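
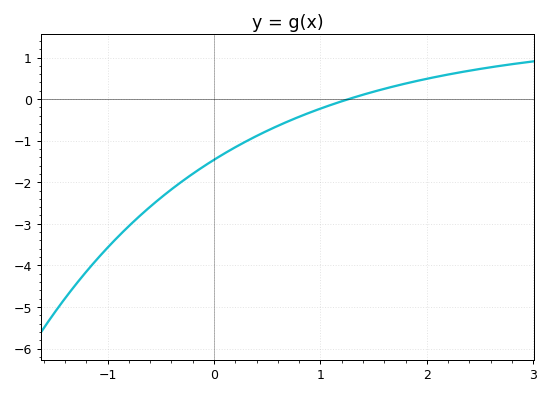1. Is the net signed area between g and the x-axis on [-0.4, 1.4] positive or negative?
negative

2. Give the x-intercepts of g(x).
1.26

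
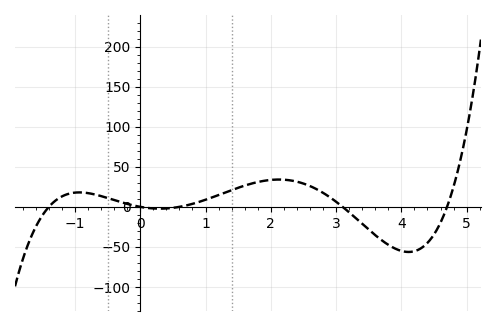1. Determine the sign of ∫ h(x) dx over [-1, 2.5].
positive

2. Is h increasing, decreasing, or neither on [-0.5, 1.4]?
neither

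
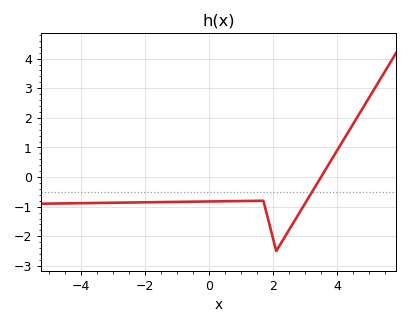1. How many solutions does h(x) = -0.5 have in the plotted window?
1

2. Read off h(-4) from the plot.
-0.9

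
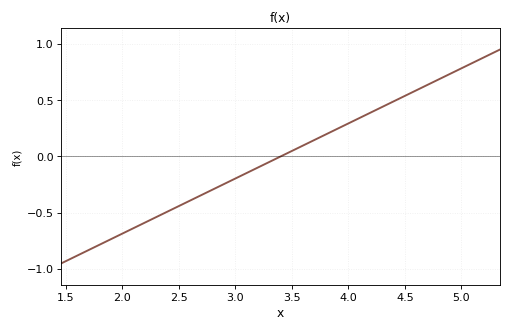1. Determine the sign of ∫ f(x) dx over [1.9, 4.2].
negative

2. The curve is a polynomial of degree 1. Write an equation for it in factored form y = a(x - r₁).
y = 0.49(x - 3.4)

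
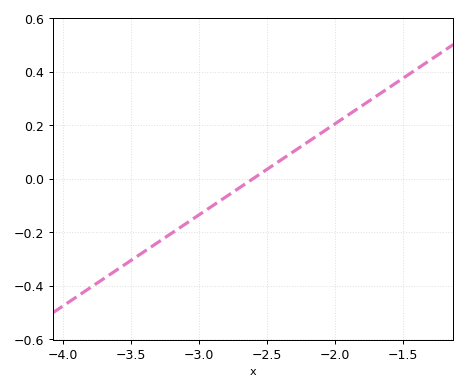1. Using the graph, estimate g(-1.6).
0.34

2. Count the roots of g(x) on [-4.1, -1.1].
1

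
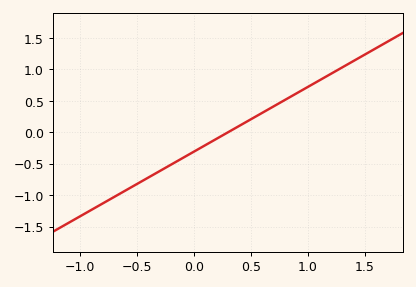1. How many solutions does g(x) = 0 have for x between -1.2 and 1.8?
1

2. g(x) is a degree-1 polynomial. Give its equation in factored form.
y = 1.03(x - 0.3)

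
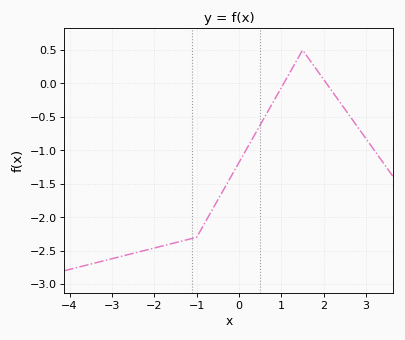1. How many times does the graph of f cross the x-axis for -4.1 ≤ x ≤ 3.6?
2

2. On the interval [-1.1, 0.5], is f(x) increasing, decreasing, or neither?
increasing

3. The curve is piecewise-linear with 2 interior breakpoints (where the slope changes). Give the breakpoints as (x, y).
(-1, -2.3); (1.5, 0.5)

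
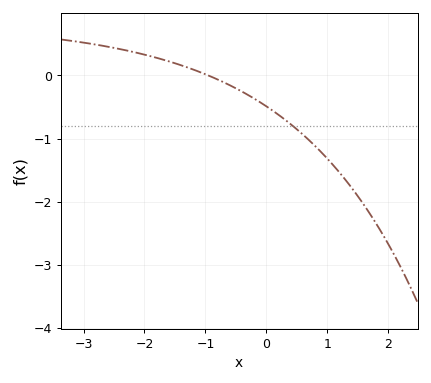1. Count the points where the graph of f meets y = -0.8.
1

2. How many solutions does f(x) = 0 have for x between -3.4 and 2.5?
1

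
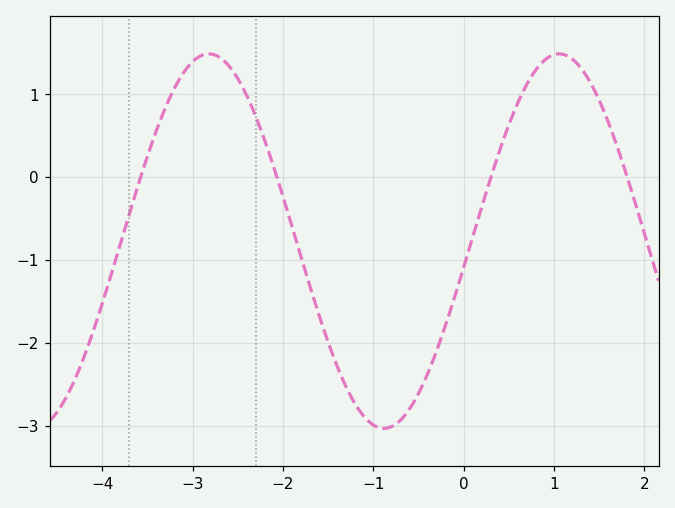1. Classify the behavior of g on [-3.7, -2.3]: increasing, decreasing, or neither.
neither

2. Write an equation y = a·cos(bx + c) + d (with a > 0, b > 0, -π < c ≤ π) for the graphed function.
y = 2.26cos(1.62x - 1.71) - 0.77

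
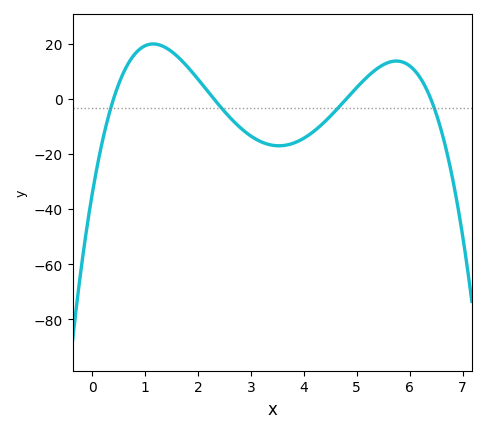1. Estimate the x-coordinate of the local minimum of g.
3.6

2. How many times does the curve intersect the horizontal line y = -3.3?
4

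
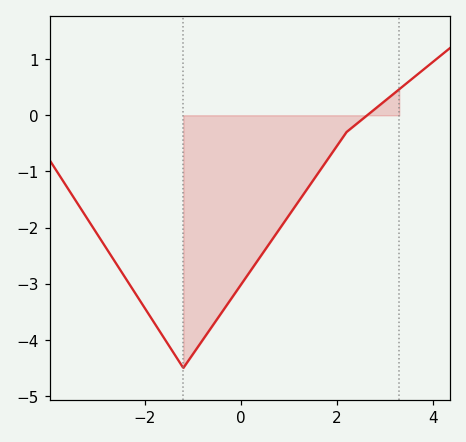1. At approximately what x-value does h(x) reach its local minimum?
-1.2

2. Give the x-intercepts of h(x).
2.6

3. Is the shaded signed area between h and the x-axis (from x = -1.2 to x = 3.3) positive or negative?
negative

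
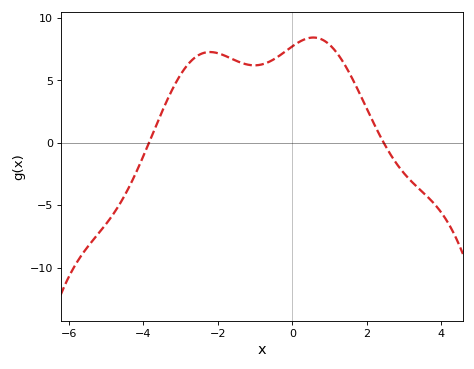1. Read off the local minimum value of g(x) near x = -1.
6.21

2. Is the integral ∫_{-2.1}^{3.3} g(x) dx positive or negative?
positive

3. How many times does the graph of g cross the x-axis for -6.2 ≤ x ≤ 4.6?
2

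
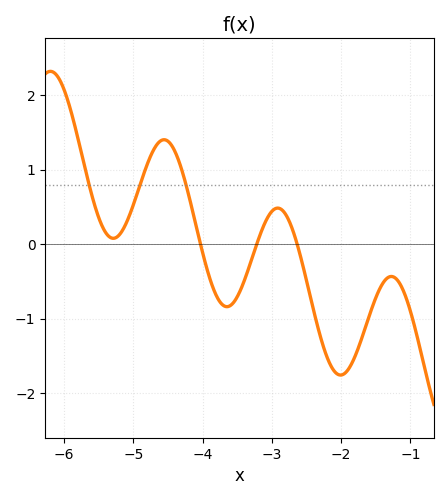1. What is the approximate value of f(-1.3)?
-0.439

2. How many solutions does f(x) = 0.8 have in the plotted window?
3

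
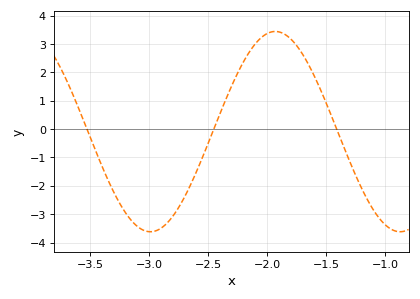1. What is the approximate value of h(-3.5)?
-0.3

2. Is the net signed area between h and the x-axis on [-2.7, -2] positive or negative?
positive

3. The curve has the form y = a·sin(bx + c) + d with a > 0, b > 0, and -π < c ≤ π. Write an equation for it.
y = 3.53sin(3x + 1) - 0.09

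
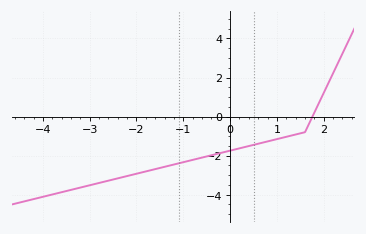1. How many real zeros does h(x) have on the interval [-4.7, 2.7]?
1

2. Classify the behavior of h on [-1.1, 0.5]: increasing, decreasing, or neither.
increasing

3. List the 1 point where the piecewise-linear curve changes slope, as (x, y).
(1.6, -0.8)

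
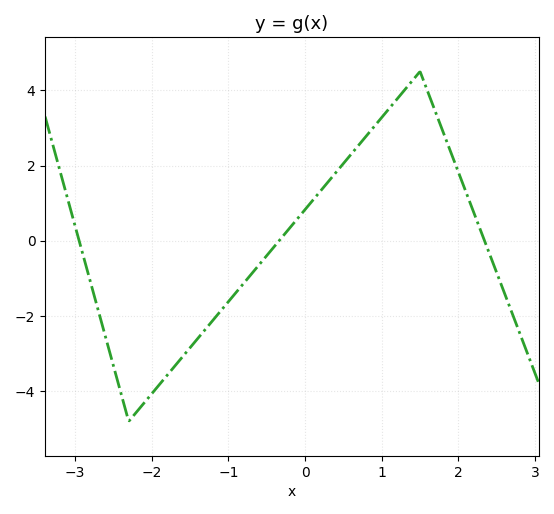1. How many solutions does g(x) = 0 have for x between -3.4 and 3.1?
3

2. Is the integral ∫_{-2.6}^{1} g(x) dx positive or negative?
negative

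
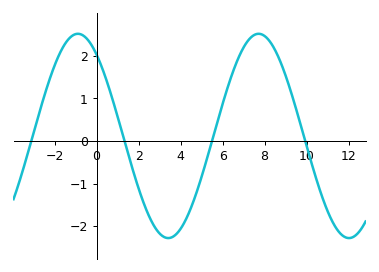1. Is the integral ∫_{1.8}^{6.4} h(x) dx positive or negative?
negative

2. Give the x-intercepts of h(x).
-3.11, 1.33, 5.5, 9.94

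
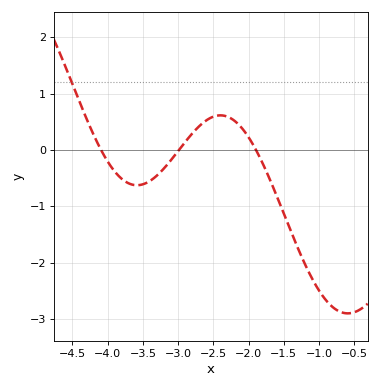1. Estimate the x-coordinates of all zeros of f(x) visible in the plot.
-4.09, -2.99, -1.89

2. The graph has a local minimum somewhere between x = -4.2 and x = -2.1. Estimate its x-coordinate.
-3.58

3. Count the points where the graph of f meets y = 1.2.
1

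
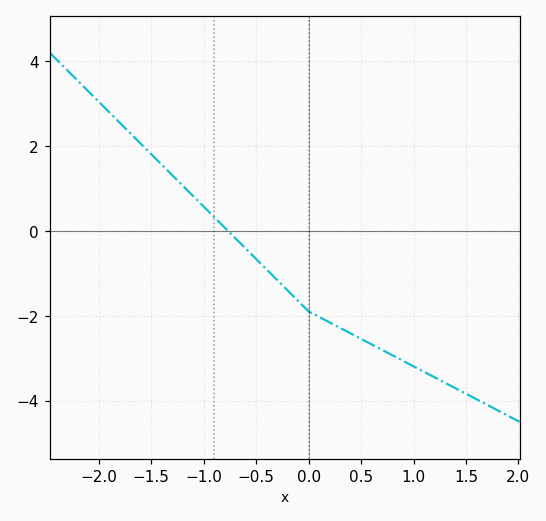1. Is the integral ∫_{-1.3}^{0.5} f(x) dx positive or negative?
negative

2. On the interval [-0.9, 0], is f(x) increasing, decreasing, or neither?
decreasing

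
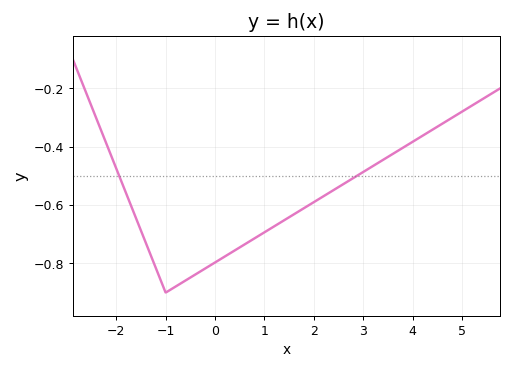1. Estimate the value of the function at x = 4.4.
-0.34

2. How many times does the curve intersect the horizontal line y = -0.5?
2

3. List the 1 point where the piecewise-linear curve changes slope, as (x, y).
(-1, -0.9)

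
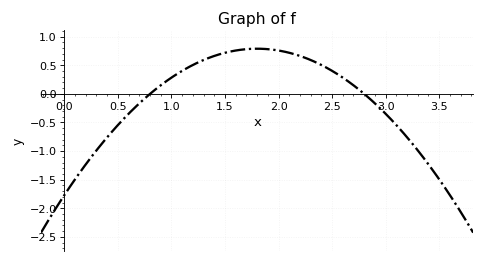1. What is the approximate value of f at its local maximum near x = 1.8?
0.8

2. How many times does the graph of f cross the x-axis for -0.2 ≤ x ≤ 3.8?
2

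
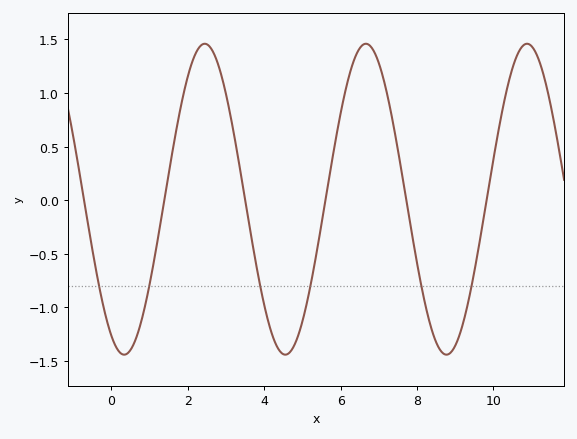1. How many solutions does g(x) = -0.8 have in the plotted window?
6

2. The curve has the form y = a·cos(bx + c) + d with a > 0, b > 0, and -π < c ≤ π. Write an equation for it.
y = 1.45cos(1.49x + 2.64) + 0.01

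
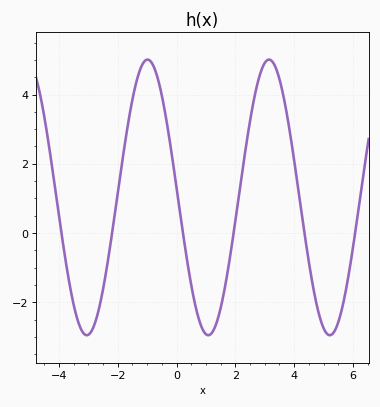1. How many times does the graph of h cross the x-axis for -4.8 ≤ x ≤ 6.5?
6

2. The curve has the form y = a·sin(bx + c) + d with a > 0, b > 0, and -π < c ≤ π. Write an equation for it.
y = 3.98sin(1.52x + 3.07) + 1.03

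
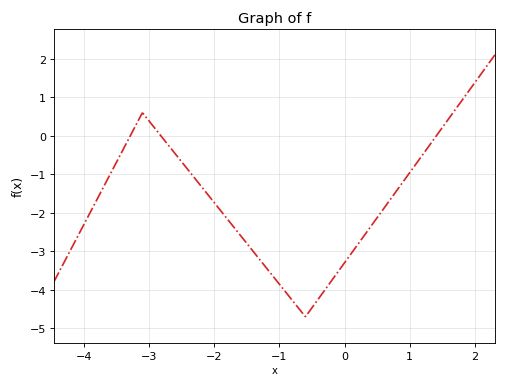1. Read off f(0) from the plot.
-3.3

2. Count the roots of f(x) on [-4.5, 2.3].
3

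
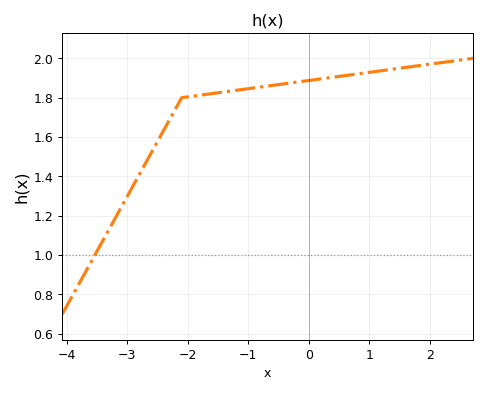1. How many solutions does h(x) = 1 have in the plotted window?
1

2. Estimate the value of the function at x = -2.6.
1.52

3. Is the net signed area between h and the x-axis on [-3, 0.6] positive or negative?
positive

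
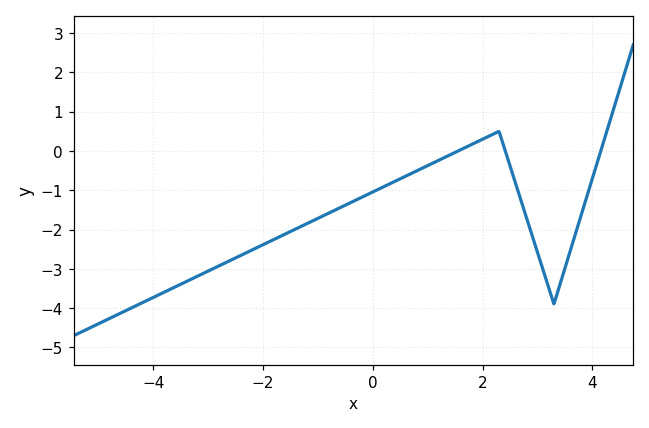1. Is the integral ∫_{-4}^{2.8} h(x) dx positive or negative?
negative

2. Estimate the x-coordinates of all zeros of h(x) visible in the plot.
1.6, 2.4, 4.2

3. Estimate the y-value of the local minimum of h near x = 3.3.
-3.9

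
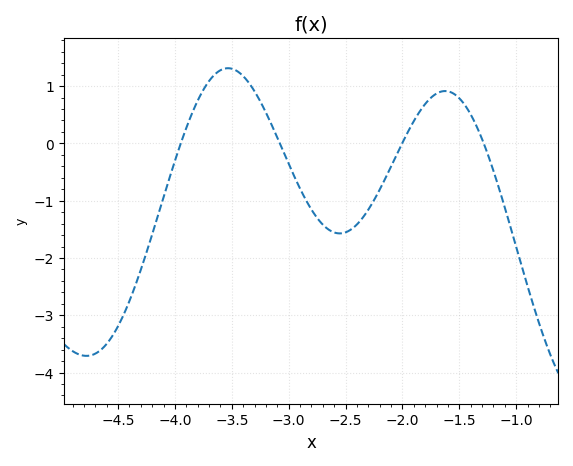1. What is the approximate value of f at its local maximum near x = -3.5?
1.3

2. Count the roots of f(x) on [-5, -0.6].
4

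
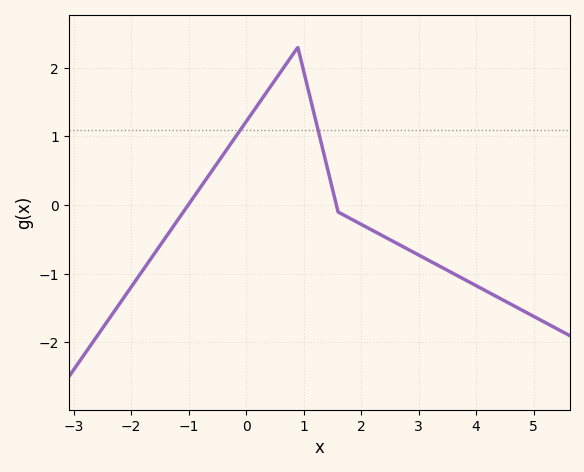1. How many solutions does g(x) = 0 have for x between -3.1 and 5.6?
2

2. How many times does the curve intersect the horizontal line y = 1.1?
2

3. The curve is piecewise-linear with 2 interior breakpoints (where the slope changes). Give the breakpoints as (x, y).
(0.9, 2.3); (1.6, -0.1)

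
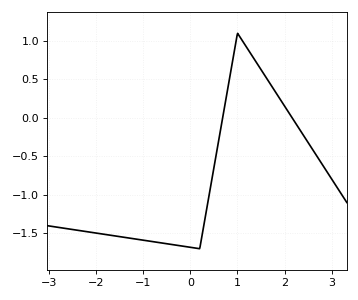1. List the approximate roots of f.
0.686, 2.16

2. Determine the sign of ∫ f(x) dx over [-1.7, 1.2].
negative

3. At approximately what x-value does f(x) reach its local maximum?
1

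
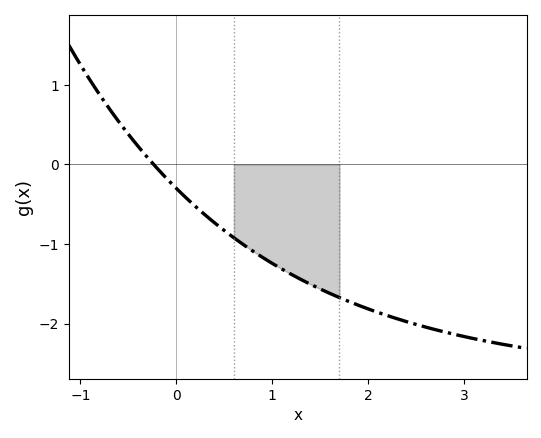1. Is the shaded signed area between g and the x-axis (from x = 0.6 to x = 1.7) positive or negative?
negative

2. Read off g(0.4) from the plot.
-0.735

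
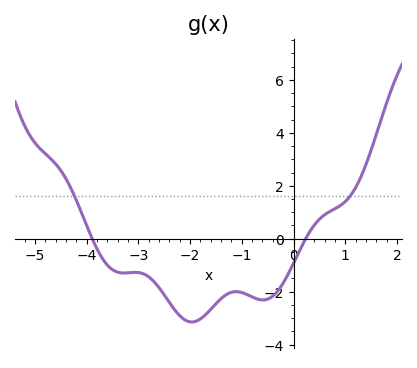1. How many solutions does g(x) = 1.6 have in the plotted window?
2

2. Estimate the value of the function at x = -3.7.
-0.8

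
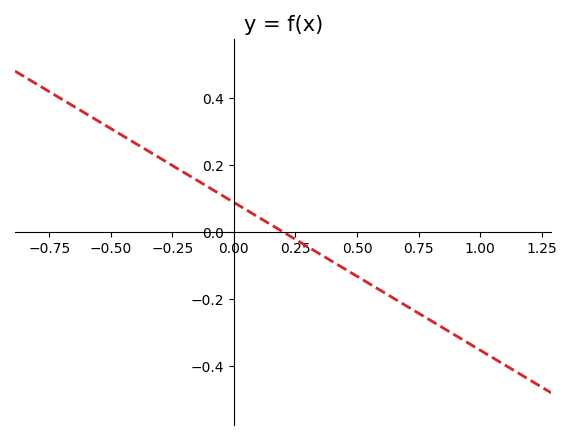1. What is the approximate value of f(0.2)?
0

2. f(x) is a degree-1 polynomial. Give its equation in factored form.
y = -0.44(x - 0.2)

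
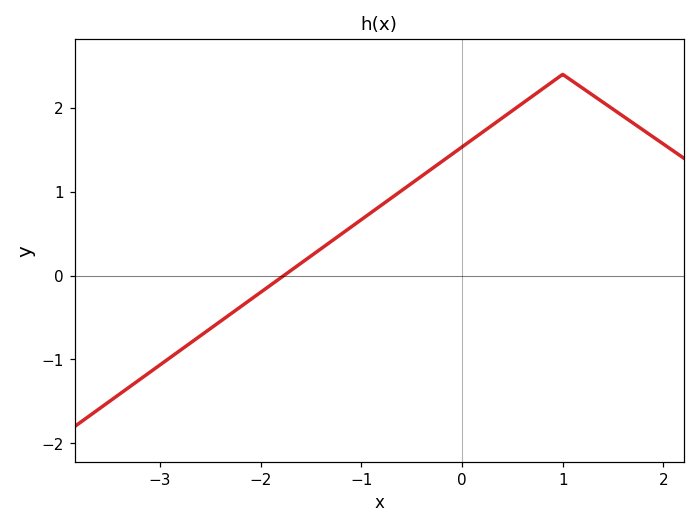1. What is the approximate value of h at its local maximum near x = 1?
2.4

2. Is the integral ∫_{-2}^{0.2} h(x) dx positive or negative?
positive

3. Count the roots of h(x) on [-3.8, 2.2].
1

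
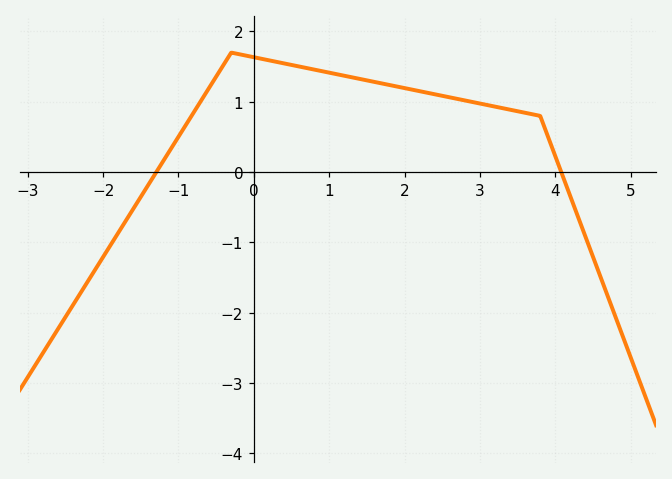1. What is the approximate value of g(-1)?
0.5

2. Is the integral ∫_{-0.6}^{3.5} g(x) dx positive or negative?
positive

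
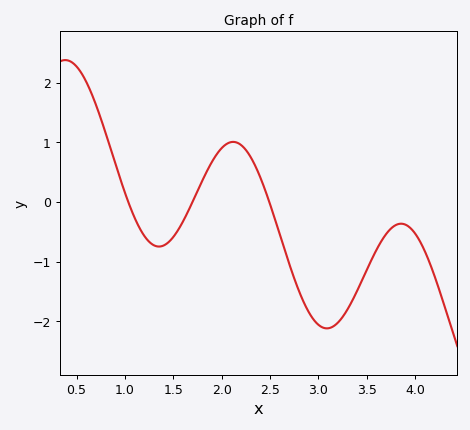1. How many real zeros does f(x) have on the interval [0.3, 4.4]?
3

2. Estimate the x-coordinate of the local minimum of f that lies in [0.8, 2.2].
1.35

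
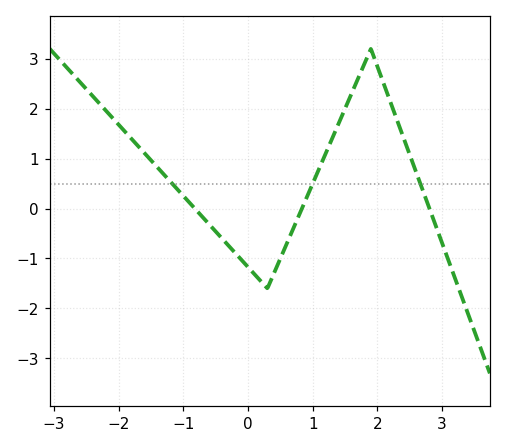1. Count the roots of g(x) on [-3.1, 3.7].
3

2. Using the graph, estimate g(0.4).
-1.3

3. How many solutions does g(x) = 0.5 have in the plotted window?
3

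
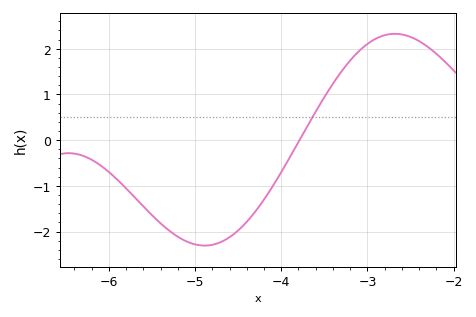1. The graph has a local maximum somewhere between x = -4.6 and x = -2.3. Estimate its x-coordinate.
-2.7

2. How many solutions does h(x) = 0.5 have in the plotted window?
1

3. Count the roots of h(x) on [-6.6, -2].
1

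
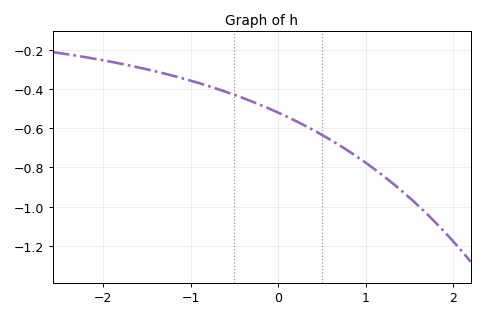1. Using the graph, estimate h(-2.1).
-0.245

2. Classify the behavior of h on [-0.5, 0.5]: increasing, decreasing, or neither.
decreasing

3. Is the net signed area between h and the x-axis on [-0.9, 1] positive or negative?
negative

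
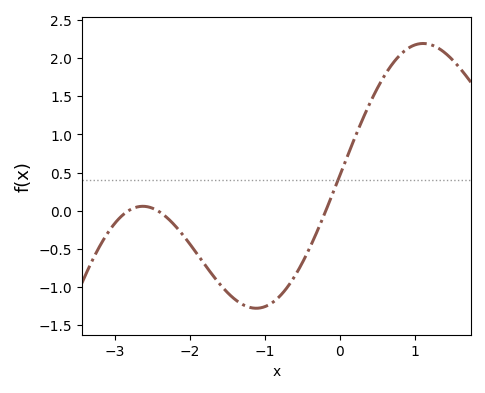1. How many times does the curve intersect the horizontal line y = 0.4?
1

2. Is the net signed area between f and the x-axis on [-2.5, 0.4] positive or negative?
negative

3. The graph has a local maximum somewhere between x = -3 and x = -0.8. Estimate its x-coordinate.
-2.63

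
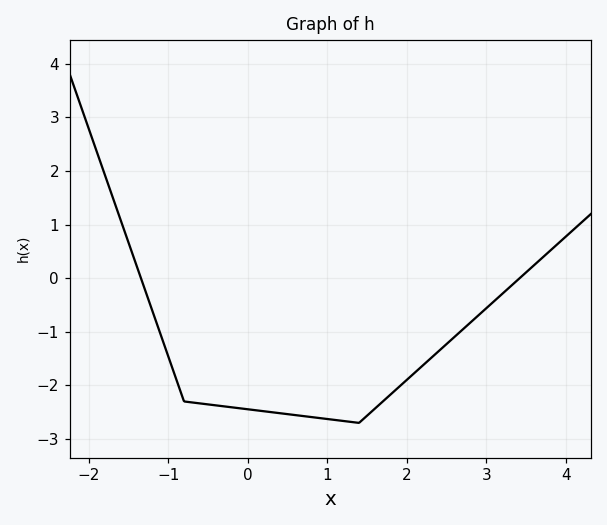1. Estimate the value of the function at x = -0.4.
-2.4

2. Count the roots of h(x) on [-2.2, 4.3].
2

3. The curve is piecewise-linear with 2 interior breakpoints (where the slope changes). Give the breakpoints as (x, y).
(-0.8, -2.3); (1.4, -2.7)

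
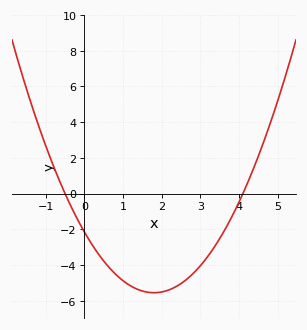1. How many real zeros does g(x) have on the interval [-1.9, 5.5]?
2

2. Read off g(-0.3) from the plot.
-0.924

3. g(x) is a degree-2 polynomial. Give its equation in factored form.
y = 1.05(x + 0.5)(x - 4.1)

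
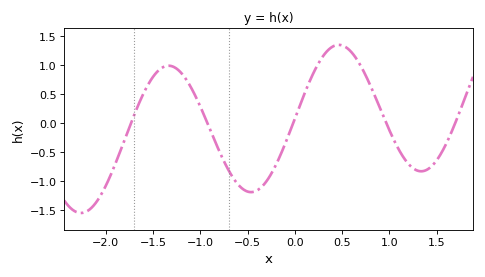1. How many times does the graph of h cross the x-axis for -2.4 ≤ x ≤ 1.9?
5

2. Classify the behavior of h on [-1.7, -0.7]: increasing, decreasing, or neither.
neither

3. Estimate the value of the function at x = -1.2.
0.85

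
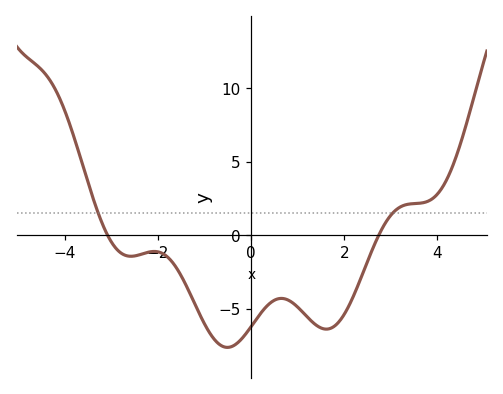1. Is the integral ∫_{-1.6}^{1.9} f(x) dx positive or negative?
negative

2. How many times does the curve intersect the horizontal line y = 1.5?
2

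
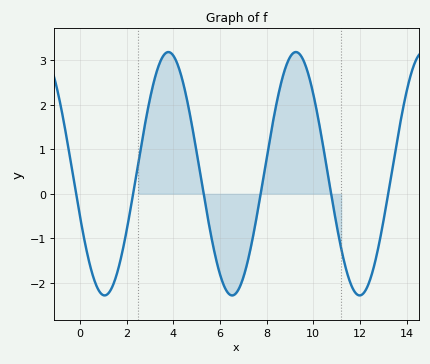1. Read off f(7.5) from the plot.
-0.7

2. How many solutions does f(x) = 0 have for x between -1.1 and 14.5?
6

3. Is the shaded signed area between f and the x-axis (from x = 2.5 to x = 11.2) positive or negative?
positive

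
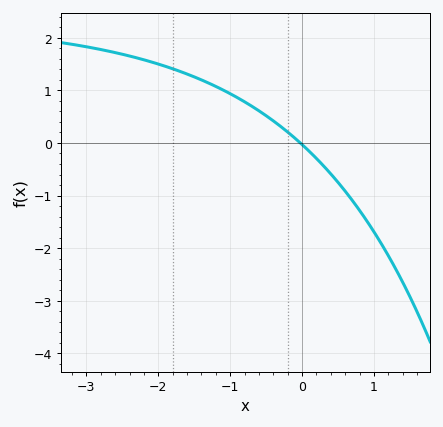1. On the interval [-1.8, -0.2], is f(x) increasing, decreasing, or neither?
decreasing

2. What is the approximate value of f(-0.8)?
0.784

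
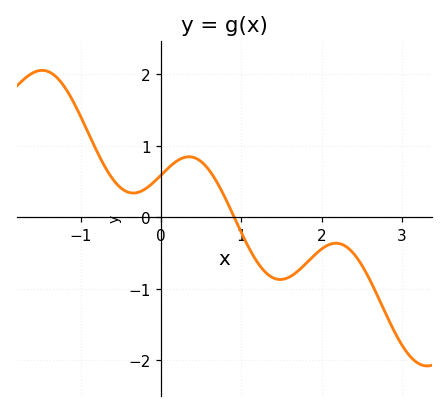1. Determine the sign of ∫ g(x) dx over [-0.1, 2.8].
negative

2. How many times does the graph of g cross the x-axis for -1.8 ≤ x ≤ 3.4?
1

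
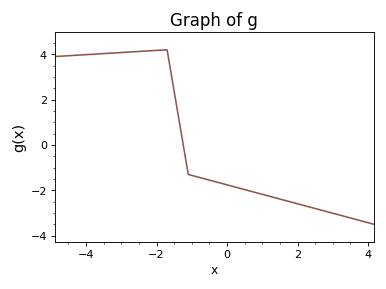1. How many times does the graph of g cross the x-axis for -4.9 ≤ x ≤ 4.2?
1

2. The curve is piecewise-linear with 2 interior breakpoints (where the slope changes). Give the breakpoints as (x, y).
(-1.7, 4.2); (-1.1, -1.3)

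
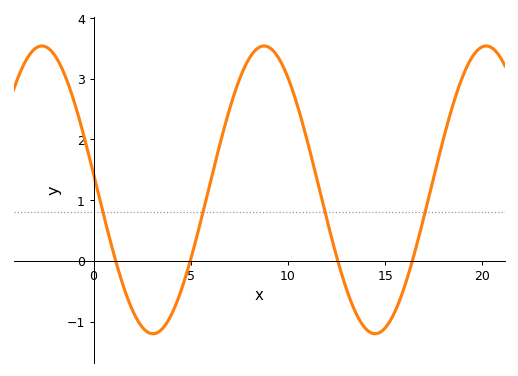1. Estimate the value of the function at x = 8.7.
3.5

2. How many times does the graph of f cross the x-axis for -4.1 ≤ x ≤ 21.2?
4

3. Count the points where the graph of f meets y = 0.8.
4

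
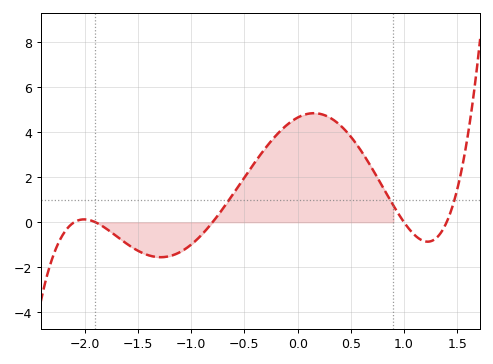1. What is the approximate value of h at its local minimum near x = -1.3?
-1.6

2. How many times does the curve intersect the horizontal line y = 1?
3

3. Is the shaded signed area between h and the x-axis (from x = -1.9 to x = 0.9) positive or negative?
positive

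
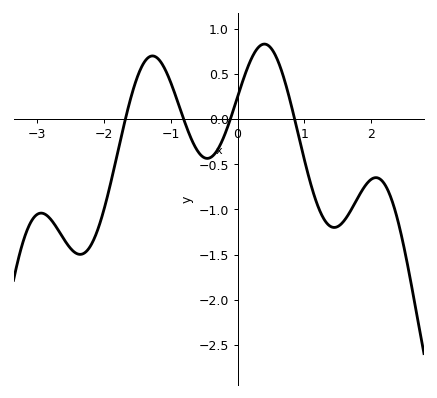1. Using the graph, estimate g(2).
-0.65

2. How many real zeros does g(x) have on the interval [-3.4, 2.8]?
4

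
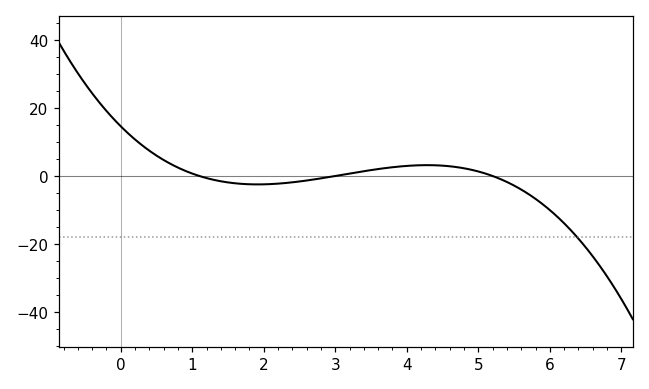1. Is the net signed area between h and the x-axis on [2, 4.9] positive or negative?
positive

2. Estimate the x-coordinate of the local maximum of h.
4.28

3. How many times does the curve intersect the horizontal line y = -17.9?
1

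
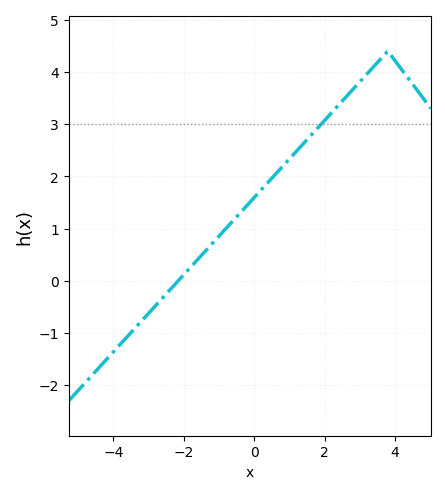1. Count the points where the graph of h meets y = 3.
1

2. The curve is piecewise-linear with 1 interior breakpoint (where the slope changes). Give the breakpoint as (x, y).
(3.8, 4.4)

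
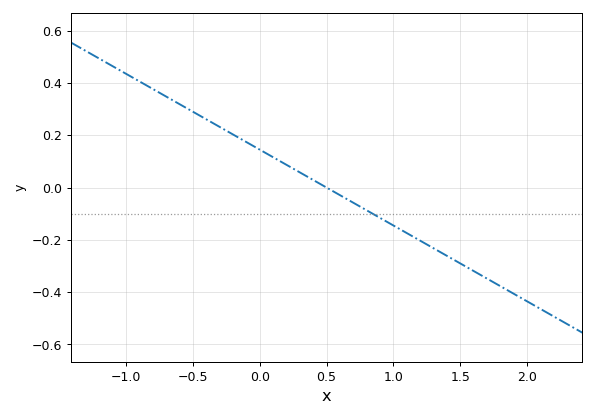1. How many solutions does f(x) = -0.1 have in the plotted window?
1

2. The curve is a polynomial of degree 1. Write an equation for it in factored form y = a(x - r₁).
y = -0.29(x - 0.5)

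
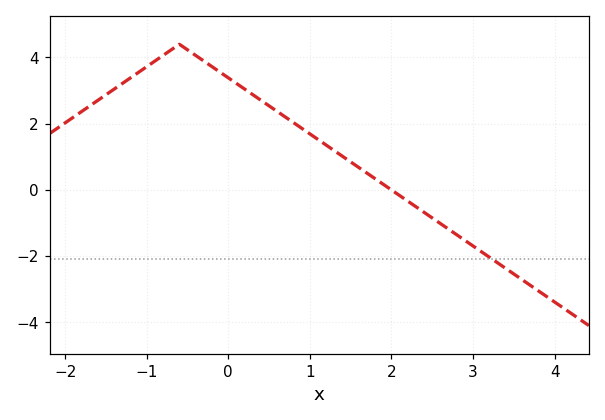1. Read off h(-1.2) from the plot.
3.4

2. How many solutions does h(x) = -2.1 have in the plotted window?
1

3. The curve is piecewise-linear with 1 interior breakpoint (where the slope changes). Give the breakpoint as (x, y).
(-0.6, 4.4)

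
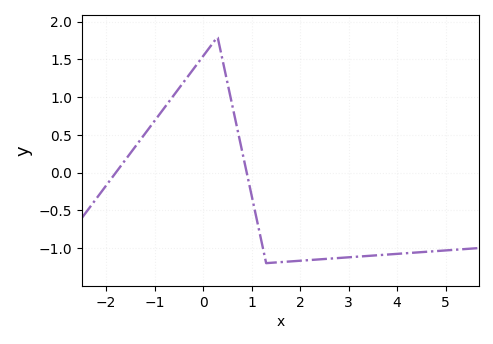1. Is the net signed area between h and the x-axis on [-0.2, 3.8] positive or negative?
negative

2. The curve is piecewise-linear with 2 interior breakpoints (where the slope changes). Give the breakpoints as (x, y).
(0.3, 1.8); (1.3, -1.2)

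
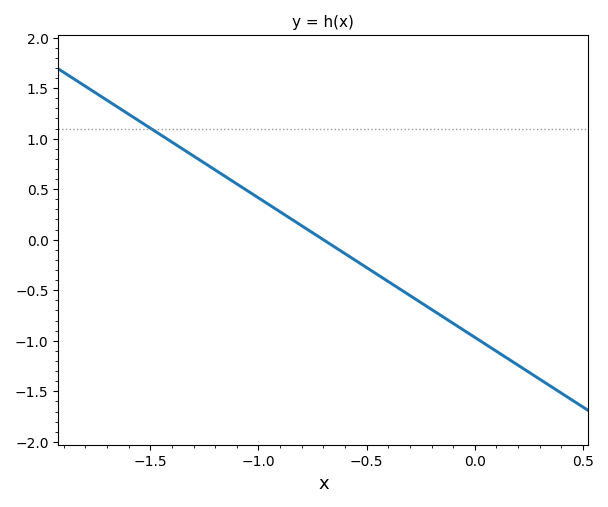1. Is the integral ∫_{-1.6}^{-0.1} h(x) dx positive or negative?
positive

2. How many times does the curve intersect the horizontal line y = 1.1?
1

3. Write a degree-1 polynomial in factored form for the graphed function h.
y = -1.38(x + 0.7)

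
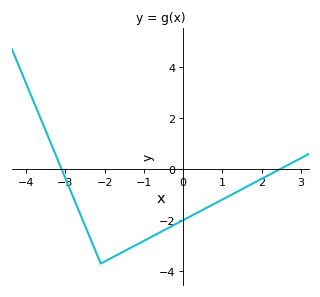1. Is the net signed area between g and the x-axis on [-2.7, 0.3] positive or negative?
negative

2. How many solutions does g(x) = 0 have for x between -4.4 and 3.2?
2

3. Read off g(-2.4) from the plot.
-2.58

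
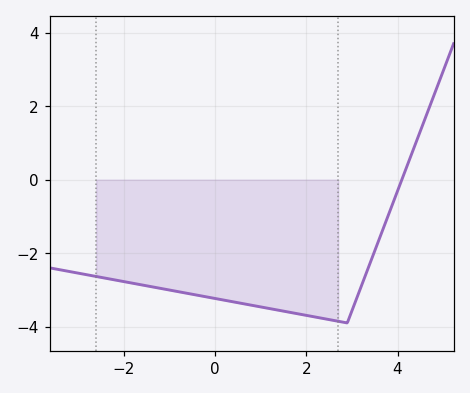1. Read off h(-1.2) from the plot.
-3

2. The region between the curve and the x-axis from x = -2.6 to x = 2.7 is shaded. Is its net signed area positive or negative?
negative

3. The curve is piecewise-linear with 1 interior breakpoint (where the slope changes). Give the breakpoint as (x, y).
(2.9, -3.9)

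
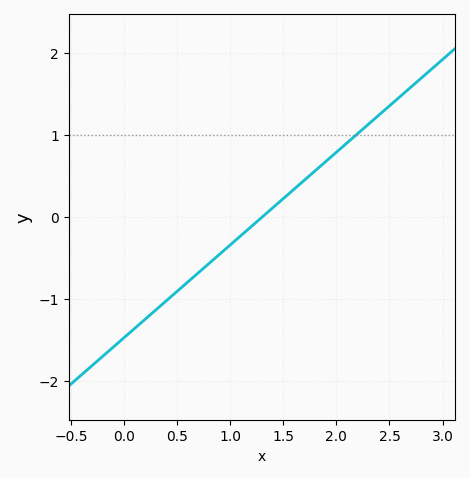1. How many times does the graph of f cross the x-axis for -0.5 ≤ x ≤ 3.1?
1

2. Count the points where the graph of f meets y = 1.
1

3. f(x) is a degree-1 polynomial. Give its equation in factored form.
y = 1.13(x - 1.3)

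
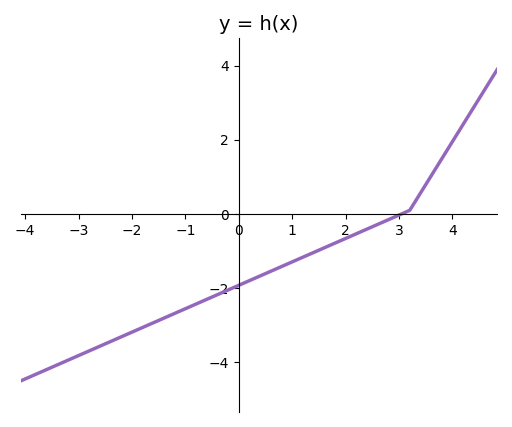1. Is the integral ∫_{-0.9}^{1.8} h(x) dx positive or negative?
negative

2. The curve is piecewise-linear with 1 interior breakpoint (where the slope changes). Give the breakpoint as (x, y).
(3.2, 0.1)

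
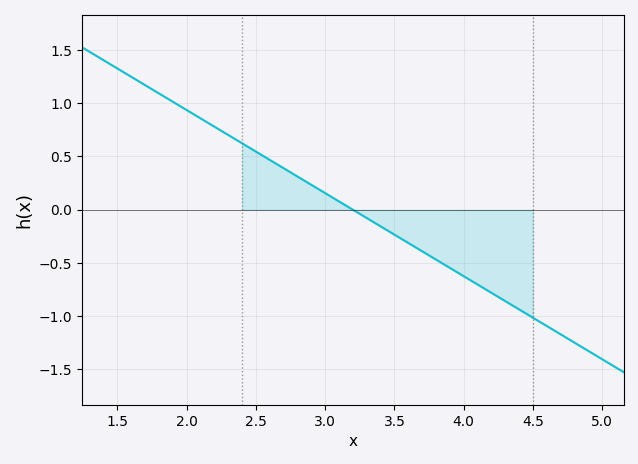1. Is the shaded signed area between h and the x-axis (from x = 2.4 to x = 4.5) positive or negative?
negative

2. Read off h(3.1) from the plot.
0.078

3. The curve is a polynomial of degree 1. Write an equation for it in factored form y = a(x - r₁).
y = -0.78(x - 3.2)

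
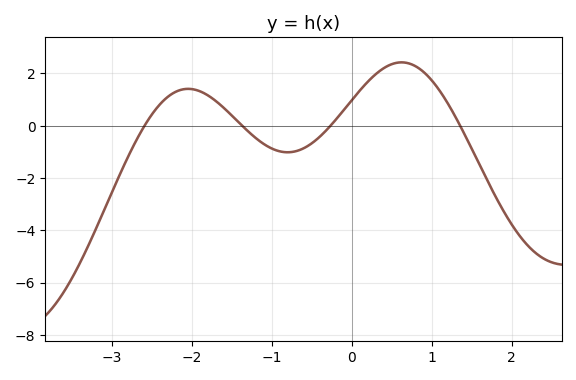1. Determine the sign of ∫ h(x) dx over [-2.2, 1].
positive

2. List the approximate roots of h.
-2.6, -1.4, -0.3, 1.4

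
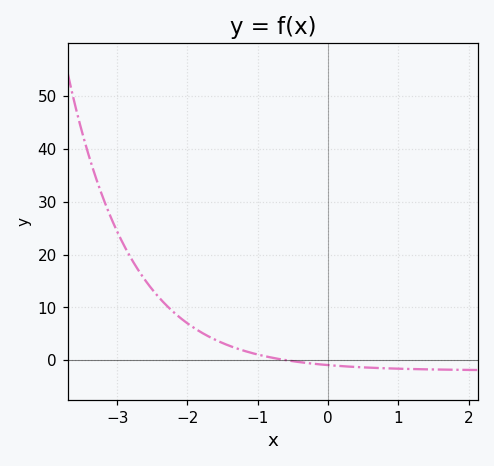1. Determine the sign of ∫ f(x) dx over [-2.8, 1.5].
positive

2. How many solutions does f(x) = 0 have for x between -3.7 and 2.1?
1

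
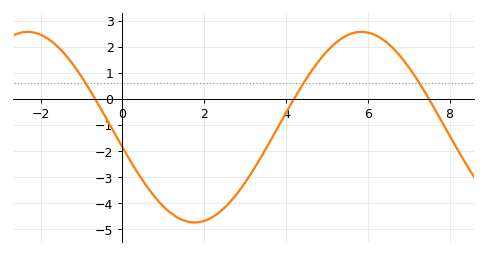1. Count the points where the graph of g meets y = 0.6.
3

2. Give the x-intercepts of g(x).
-0.665, 4.2, 7.49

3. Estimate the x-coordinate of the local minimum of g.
1.77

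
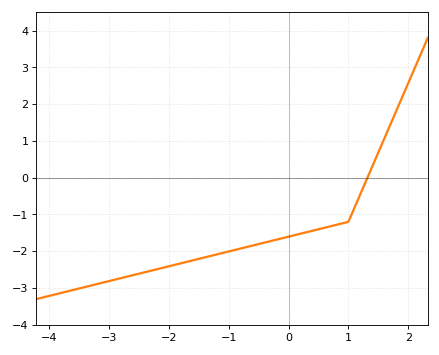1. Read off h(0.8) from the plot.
-1.28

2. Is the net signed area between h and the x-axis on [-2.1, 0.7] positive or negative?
negative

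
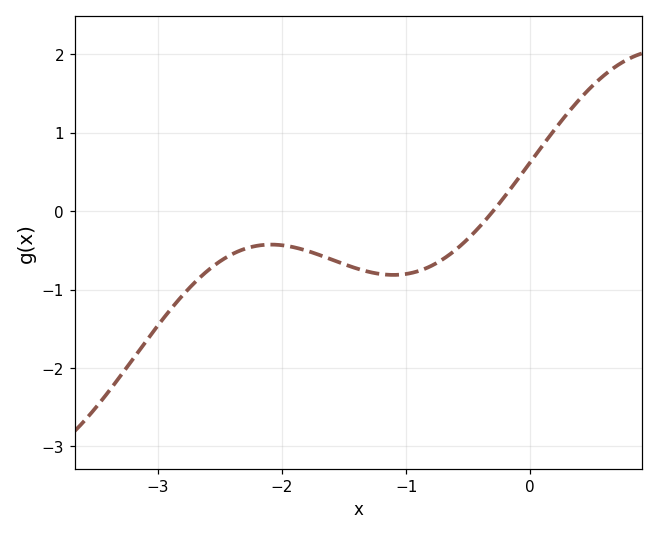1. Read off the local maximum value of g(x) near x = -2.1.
-0.4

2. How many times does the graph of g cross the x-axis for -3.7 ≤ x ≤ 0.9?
1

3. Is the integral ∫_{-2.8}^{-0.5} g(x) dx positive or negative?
negative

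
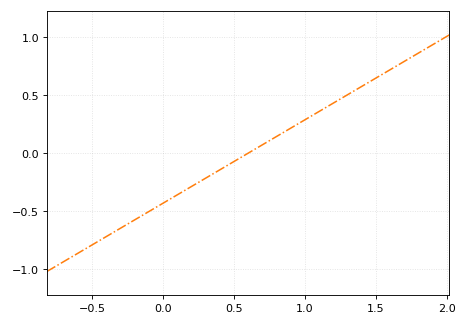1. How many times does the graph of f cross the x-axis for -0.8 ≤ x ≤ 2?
1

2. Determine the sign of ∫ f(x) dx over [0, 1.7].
positive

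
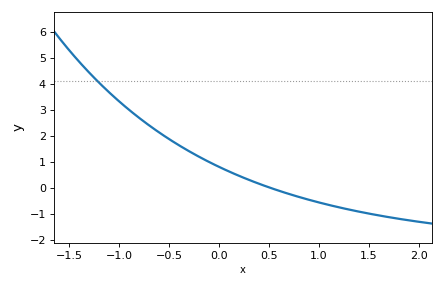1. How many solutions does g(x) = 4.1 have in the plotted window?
1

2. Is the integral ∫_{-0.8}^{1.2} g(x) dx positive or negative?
positive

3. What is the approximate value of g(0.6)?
-0.106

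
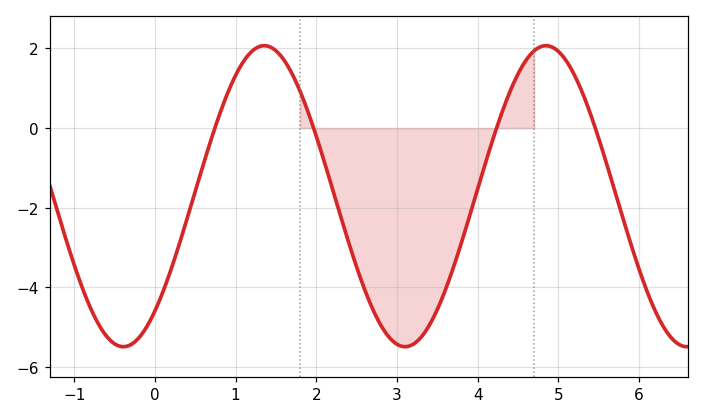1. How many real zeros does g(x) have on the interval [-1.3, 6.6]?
4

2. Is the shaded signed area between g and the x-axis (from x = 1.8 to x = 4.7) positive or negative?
negative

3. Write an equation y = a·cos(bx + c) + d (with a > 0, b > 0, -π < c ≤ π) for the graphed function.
y = 3.78cos(1.8x - 2.4) - 1.71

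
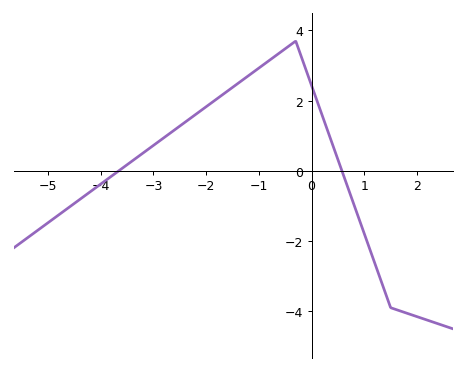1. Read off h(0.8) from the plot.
-1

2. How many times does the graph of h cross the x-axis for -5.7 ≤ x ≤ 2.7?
2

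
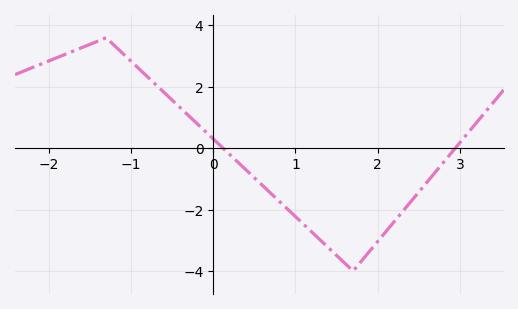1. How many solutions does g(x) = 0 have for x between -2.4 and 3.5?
2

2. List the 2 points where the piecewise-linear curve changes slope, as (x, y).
(-1.3, 3.6); (1.7, -4)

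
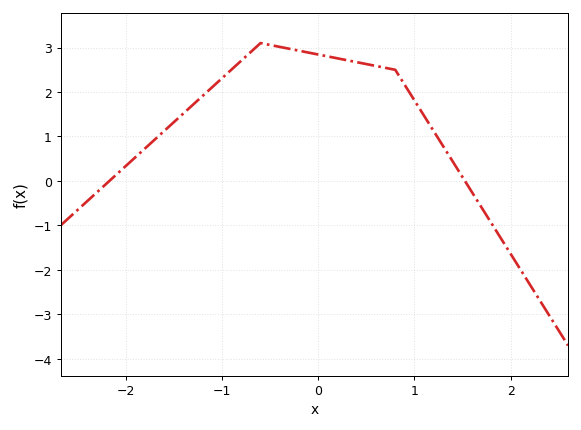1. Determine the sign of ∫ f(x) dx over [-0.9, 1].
positive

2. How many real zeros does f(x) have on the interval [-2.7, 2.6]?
2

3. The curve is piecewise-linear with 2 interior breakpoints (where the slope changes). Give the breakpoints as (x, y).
(-0.6, 3.1); (0.8, 2.5)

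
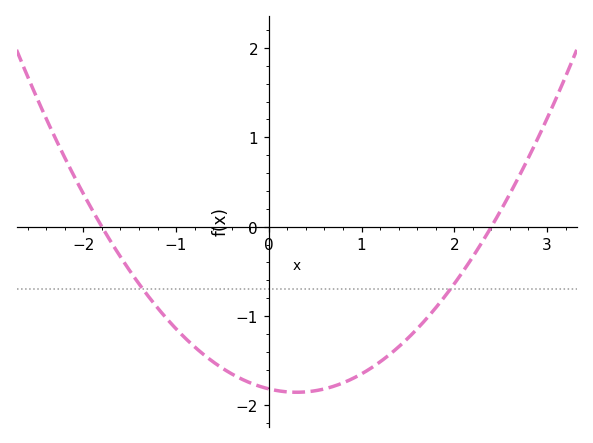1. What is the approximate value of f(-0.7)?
-1.43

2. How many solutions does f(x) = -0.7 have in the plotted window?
2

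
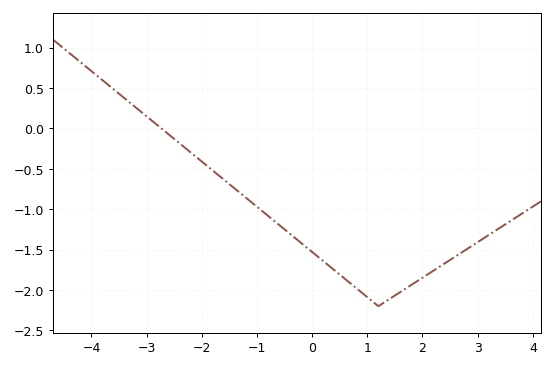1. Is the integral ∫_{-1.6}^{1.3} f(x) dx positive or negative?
negative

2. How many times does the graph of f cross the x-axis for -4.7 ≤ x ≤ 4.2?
1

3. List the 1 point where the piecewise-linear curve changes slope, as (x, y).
(1.2, -2.2)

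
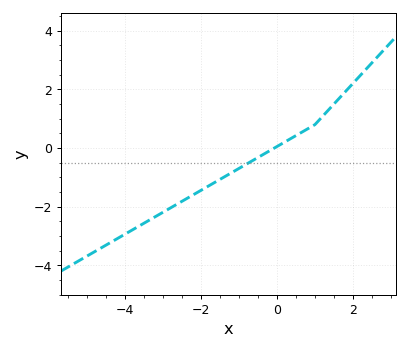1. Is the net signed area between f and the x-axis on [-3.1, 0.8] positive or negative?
negative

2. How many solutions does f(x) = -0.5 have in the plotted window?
1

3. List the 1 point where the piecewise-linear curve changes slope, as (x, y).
(1, 0.8)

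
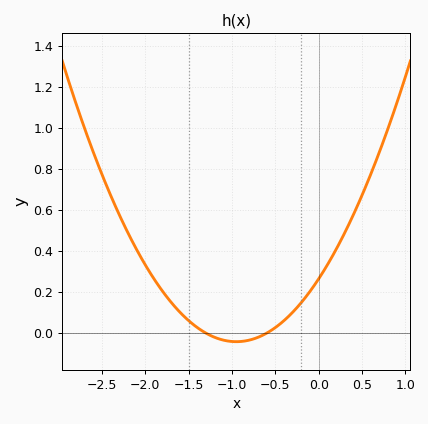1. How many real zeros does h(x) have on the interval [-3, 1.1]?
2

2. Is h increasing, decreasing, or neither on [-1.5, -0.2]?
neither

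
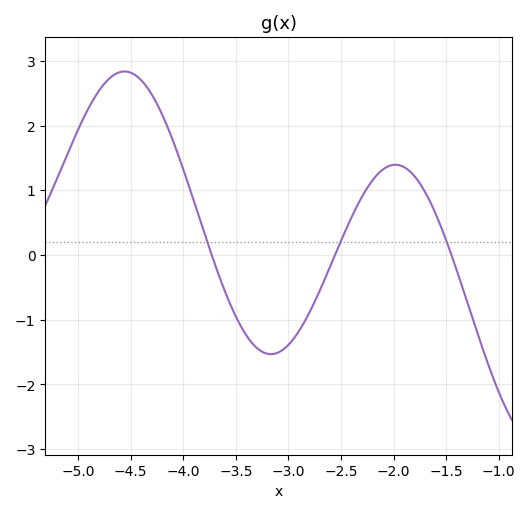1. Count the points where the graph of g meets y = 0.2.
3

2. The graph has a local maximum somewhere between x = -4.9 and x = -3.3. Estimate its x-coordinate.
-4.6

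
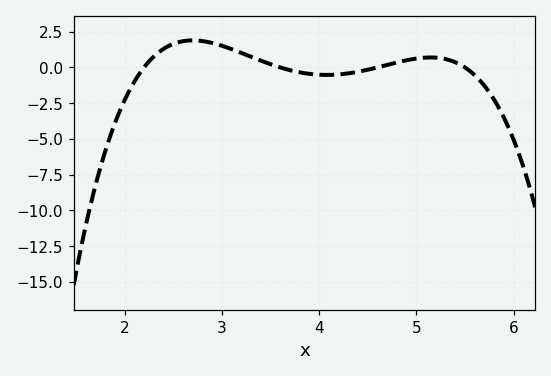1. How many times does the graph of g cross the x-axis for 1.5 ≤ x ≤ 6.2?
4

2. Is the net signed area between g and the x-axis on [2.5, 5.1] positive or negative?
positive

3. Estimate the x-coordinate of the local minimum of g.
4.1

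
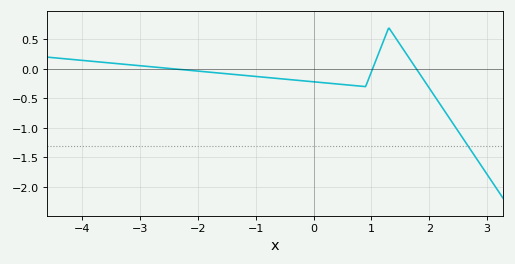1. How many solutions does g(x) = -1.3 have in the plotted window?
1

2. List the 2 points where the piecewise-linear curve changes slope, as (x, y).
(0.9, -0.3); (1.3, 0.7)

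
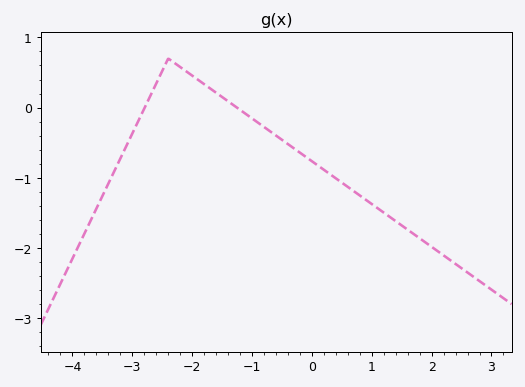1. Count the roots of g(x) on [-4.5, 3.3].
2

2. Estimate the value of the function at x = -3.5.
-1.26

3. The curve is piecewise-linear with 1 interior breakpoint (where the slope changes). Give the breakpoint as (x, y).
(-2.4, 0.7)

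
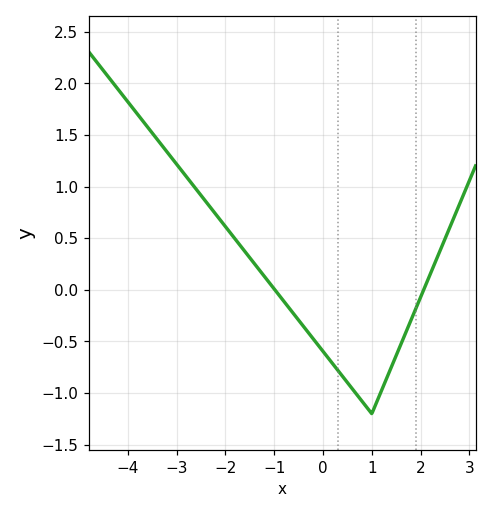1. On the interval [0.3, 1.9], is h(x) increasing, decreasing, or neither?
neither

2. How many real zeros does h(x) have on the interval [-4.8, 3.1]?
2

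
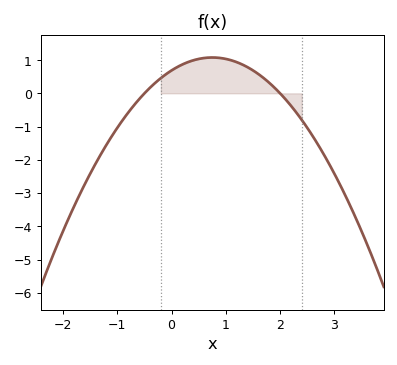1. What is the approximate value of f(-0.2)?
0.455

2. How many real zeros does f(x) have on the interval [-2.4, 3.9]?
2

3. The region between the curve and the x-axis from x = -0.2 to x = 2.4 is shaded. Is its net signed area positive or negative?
positive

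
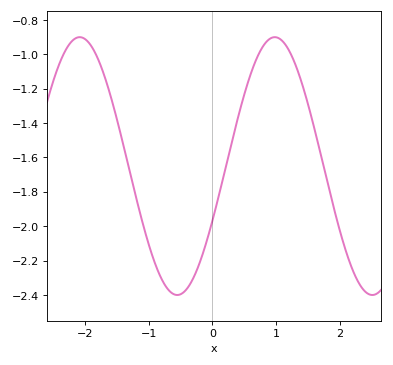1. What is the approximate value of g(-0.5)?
-2.4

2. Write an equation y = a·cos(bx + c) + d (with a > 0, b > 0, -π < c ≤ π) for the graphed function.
y = 0.75cos(2x - 2) - 1.65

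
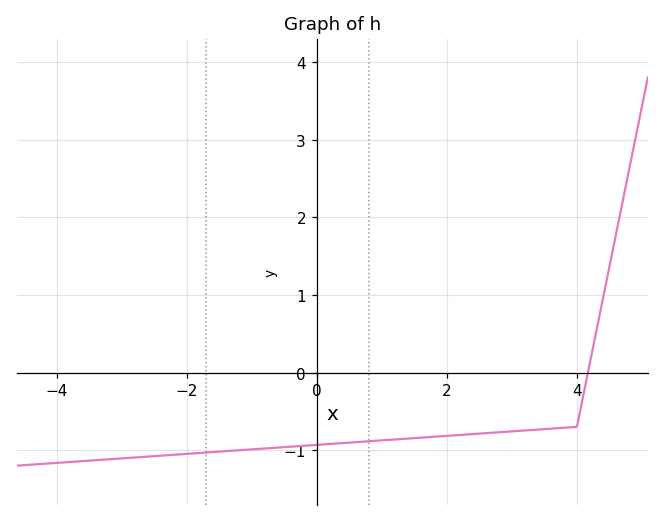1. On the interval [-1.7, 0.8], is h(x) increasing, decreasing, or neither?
increasing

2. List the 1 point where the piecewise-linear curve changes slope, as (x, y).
(4, -0.7)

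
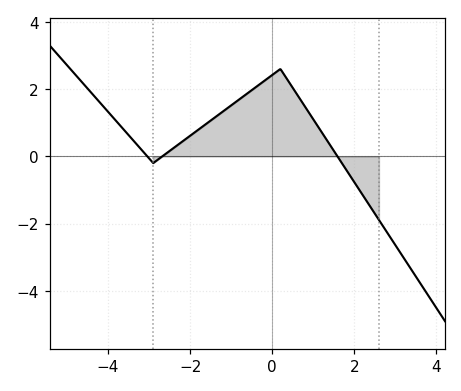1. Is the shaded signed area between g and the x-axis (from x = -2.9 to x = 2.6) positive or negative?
positive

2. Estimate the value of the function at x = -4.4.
1.88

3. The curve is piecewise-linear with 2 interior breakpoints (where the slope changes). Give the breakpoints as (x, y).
(-2.9, -0.2); (0.2, 2.6)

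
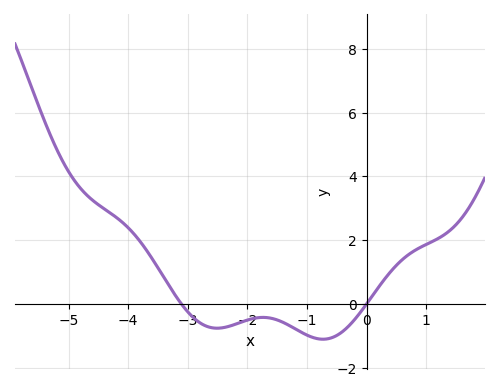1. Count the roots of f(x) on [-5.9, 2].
2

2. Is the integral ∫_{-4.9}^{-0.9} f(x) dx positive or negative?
positive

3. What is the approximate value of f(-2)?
-0.6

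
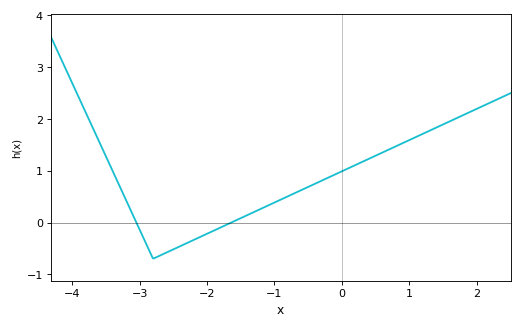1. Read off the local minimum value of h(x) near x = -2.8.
-0.7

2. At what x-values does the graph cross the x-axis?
-3, -1.6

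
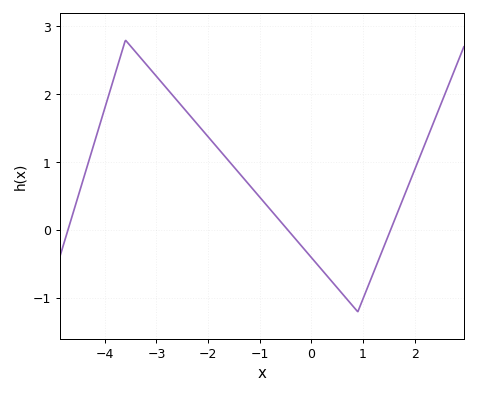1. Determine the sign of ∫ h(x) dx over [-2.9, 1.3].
positive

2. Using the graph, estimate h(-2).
1.38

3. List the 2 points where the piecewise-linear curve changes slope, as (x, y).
(-3.6, 2.8); (0.9, -1.2)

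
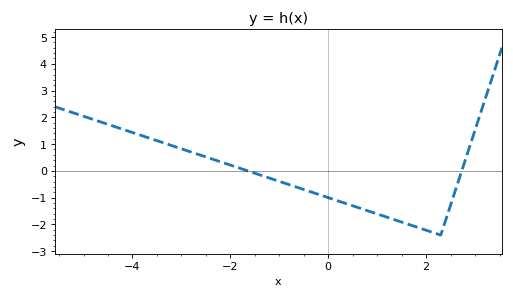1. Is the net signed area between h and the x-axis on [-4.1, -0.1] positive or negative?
positive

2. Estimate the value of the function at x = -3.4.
1.07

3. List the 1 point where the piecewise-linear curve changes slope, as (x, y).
(2.3, -2.4)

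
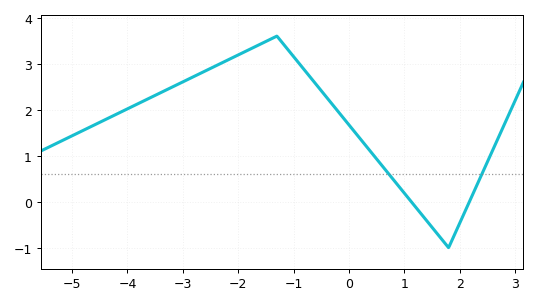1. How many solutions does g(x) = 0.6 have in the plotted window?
2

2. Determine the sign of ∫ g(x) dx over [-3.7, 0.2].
positive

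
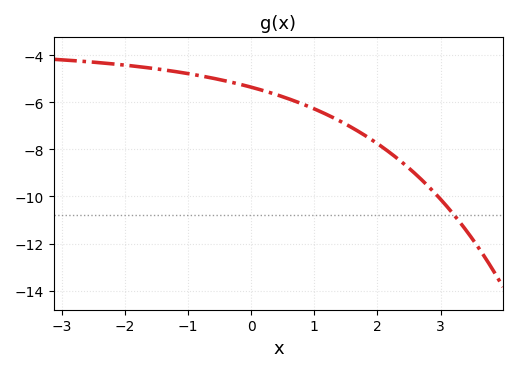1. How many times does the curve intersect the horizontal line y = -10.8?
1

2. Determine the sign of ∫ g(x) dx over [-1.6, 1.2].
negative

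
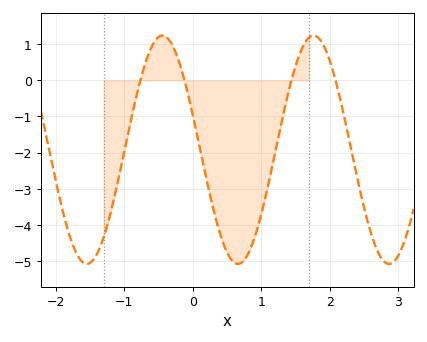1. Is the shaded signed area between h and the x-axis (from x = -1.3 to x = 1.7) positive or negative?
negative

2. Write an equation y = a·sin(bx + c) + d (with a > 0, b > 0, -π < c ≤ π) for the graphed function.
y = 3.16sin(2.85x + 2.83) - 1.92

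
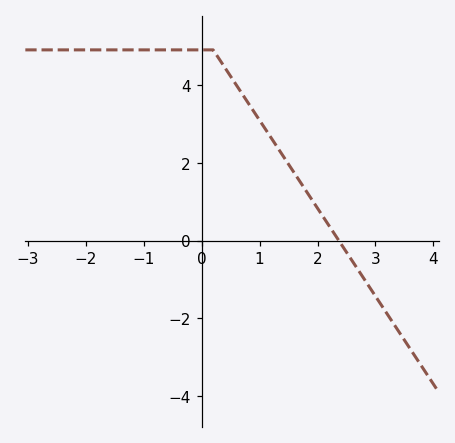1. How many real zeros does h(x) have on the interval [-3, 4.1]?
1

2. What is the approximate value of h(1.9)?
1.06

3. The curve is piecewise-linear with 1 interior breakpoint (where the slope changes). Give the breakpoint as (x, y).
(0.2, 4.9)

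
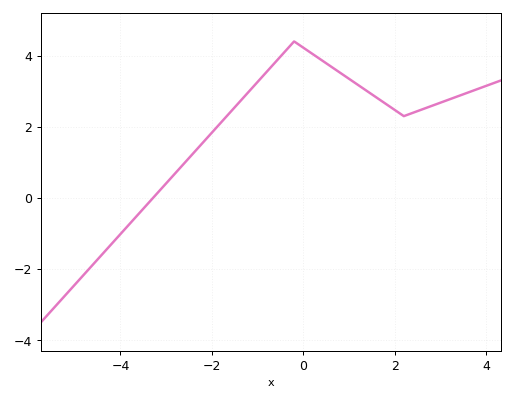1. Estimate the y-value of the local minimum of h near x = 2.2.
2.3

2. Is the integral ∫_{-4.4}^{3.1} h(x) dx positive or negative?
positive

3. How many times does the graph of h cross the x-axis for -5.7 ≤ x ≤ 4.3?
1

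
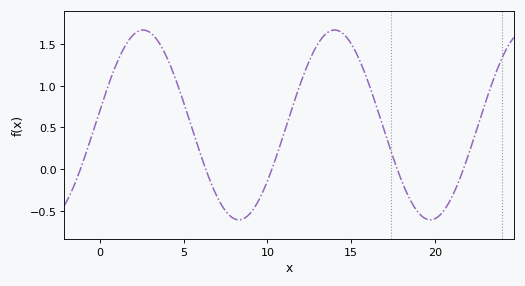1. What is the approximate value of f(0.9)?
1.21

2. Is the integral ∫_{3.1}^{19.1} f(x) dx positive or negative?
positive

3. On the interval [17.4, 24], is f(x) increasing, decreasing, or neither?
neither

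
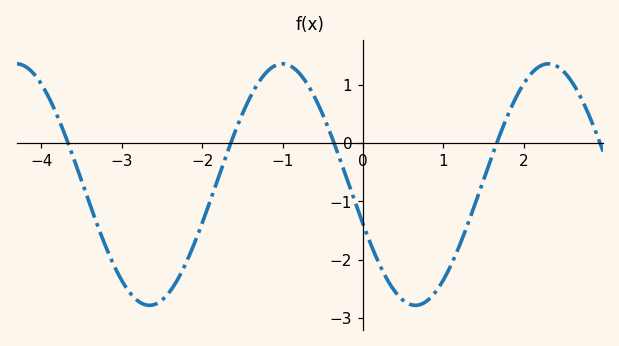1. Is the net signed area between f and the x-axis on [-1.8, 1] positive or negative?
negative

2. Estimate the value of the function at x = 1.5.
-0.627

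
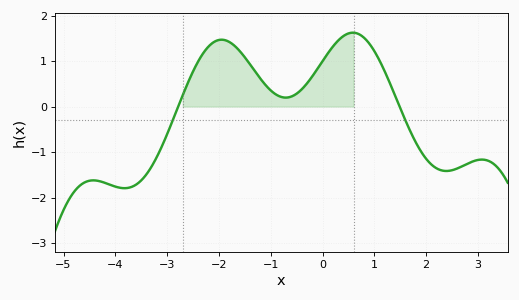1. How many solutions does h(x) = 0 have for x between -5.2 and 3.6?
2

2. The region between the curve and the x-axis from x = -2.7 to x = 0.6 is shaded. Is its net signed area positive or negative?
positive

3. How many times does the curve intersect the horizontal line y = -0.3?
2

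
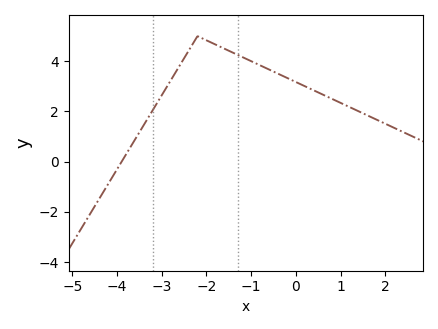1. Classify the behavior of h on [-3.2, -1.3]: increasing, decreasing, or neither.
neither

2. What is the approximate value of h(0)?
3.2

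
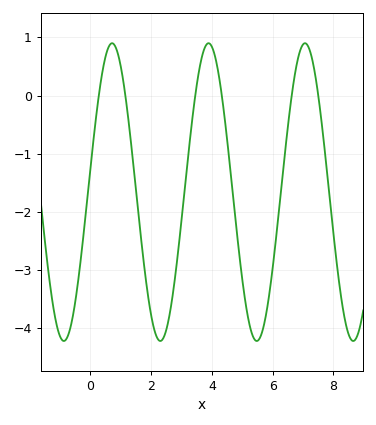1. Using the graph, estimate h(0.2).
-0.331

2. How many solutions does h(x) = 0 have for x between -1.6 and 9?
6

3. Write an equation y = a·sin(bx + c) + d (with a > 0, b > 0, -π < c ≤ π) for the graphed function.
y = 2.56sin(1.98x + 0.15) - 1.66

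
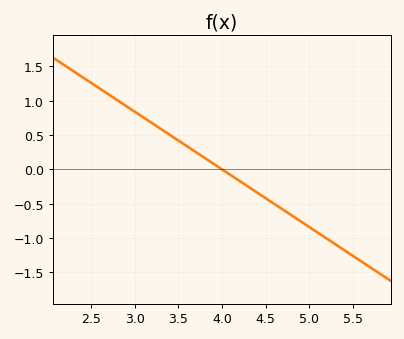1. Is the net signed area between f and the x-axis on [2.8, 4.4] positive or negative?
positive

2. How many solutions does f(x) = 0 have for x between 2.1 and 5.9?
1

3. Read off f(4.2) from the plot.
-0.15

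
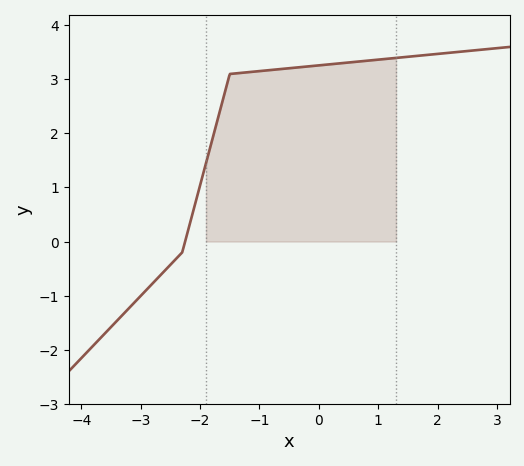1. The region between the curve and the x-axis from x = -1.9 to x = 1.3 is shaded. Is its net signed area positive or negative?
positive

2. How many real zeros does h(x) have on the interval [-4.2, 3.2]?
1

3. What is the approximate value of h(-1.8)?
1.9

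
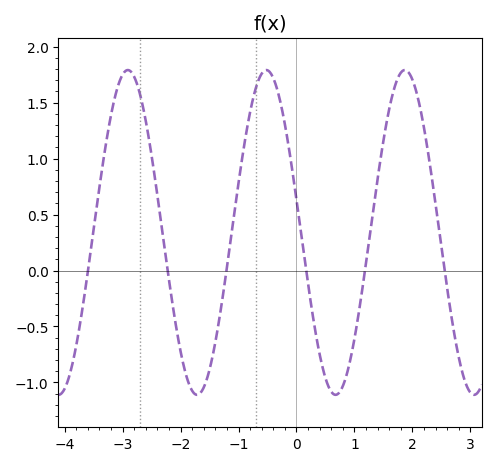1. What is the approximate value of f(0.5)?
-0.95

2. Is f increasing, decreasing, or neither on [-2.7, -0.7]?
neither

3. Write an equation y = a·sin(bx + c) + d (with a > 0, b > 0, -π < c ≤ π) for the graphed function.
y = 1.45sin(2.6x + 2.9) + 0.34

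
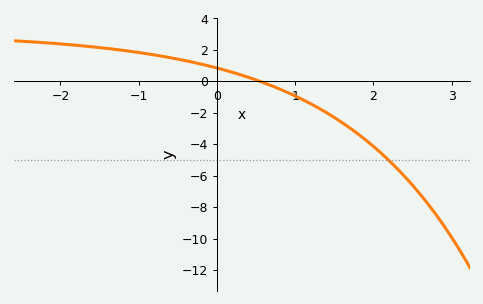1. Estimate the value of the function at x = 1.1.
-1.17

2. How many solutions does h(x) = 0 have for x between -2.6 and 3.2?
1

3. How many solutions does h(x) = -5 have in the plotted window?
1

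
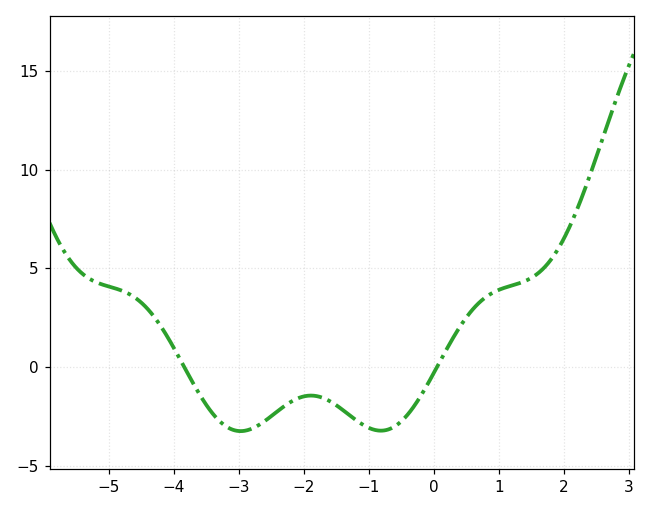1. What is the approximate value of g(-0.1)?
-0.87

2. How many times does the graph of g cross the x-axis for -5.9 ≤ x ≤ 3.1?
2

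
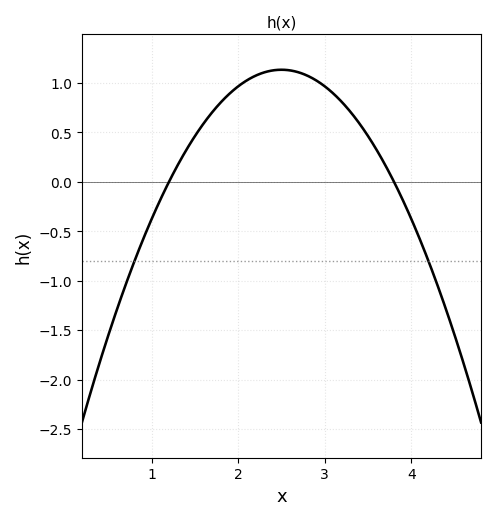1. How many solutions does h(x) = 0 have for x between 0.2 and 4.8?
2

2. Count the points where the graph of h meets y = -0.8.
2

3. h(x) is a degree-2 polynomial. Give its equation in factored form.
y = -0.67(x - 1.2)(x - 3.8)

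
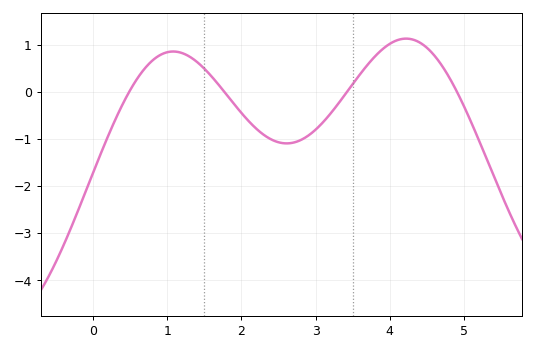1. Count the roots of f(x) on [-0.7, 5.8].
4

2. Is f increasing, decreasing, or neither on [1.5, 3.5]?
neither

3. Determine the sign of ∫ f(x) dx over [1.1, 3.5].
negative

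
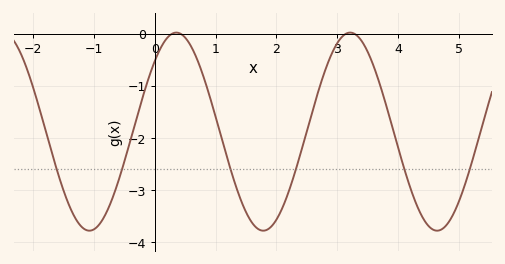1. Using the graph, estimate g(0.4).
0.011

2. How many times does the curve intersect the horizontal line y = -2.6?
6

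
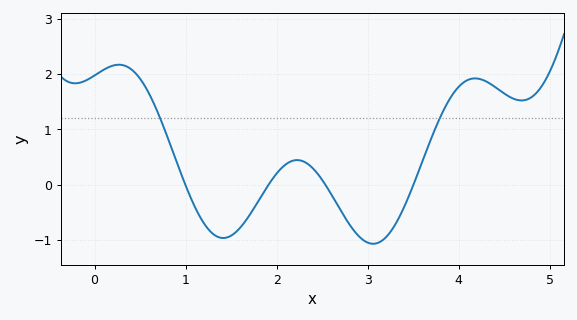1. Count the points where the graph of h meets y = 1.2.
2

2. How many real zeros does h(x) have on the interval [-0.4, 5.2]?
4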